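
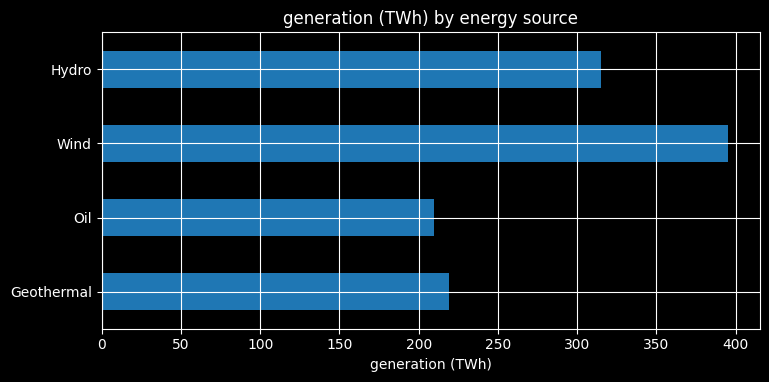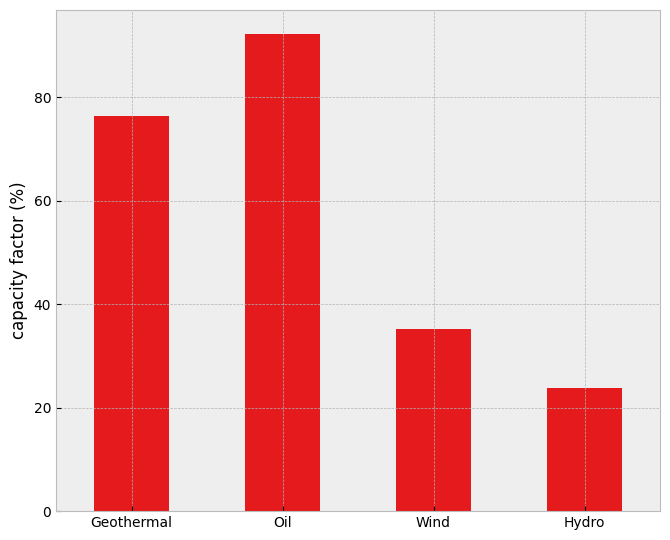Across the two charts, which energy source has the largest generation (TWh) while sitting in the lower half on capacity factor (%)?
Chart 2 median capacity factor (%) ≈ 60; below-median energy sources: Wind, Hydro. Among those, Wind has the highest generation (TWh) (≈ 400).

Wind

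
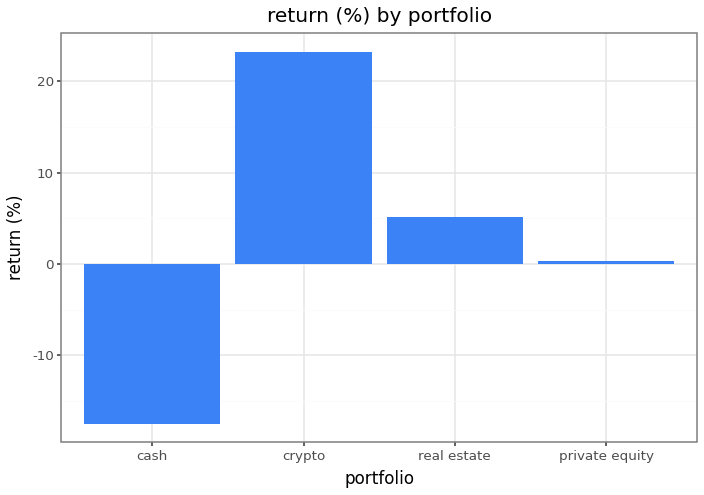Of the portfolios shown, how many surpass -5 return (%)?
Above -5: crypto, real estate, private equity.

3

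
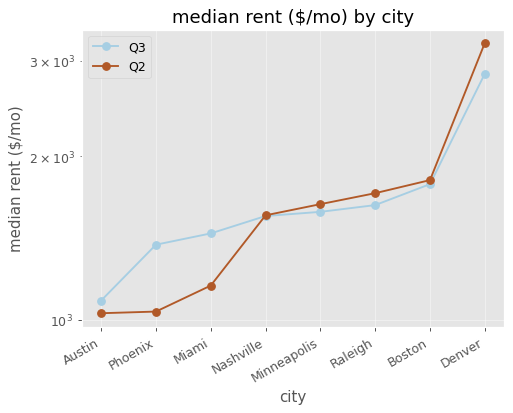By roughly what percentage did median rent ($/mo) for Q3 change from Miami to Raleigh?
Miami ≈ 1400, Raleigh ≈ 1600; (1600 − 1400) / 1400 ≈ +14.3%.

≈ +14.3%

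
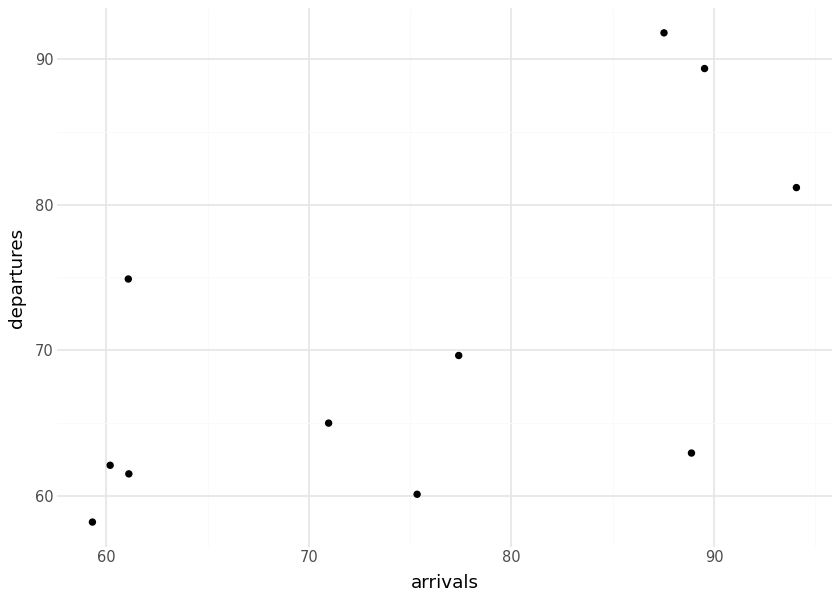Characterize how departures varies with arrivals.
positive, moderate

Points are positively correlated; moderate (|r| ≈ 0.6).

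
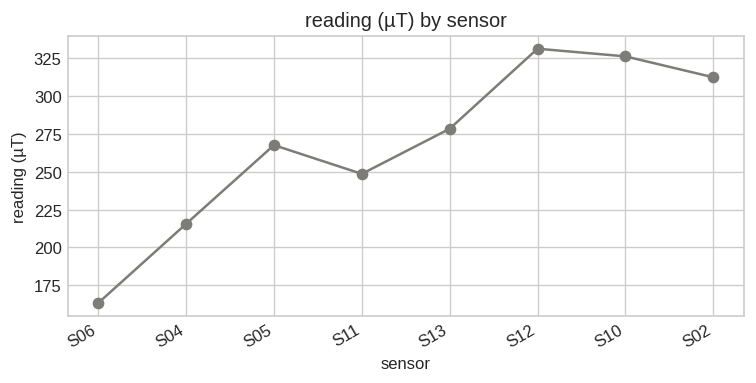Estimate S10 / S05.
S10 ≈ 320, S05 ≈ 260; 320/260 ≈ 1.23.

≈ 1.23×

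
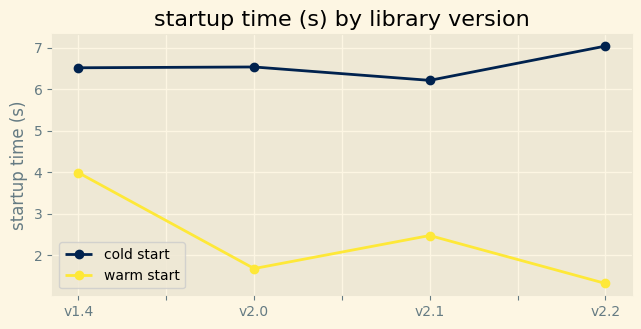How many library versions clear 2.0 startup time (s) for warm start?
2

Above 2.0: v1.4, v2.1.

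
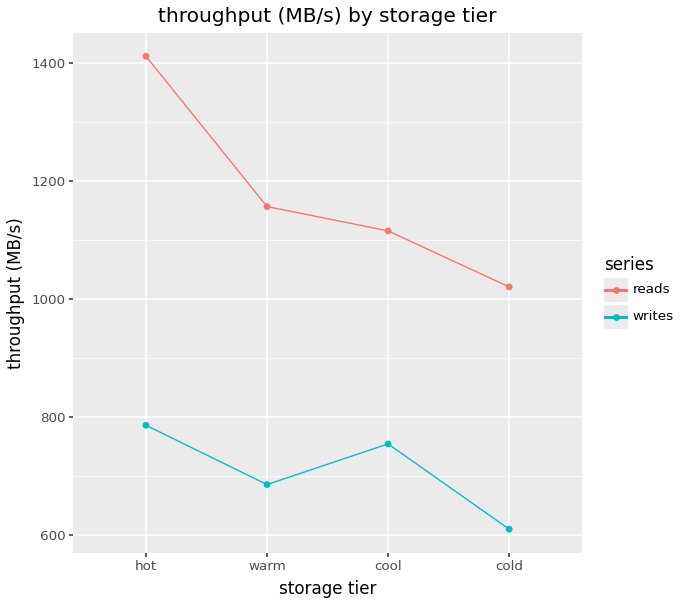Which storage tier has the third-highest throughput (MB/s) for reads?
Top 4 for reads: hot ≈ 1400, warm ≈ 1200, cool ≈ 1100, cold ≈ 1000.

cool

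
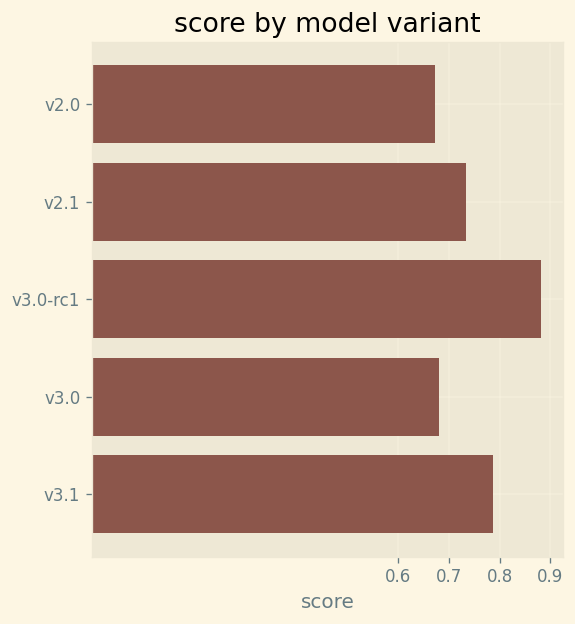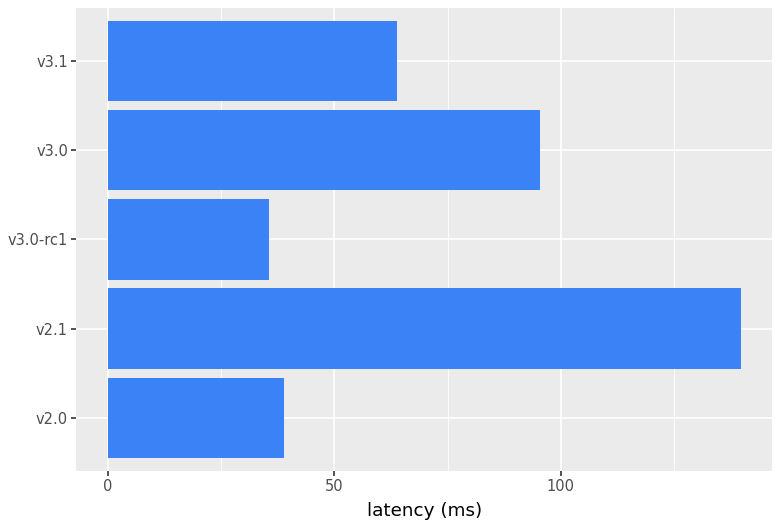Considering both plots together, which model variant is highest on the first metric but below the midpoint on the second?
v3.0-rc1

Chart 2 median latency (ms) ≈ 60; below-median model variants: v2.0, v3.0-rc1. Among those, v3.0-rc1 has the highest score (≈ 0.9).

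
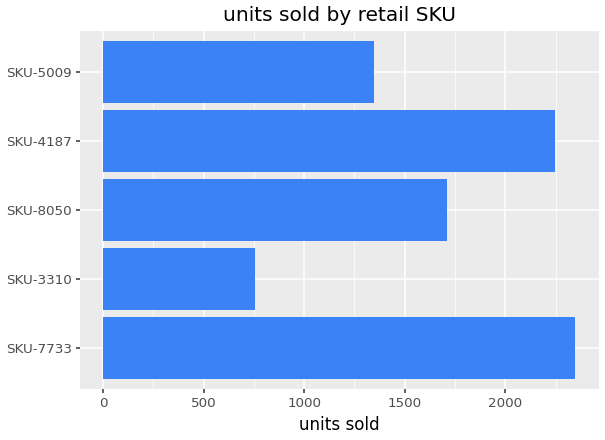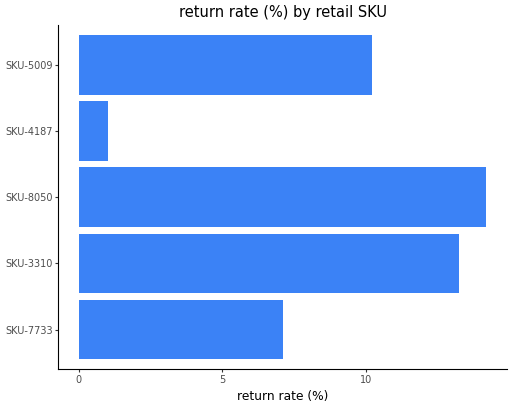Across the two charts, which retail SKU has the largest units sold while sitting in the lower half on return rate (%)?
SKU-7733

Chart 2 median return rate (%) ≈ 10; below-median retail SKUs: SKU-7733, SKU-4187. Among those, SKU-7733 has the highest units sold (≈ 2500).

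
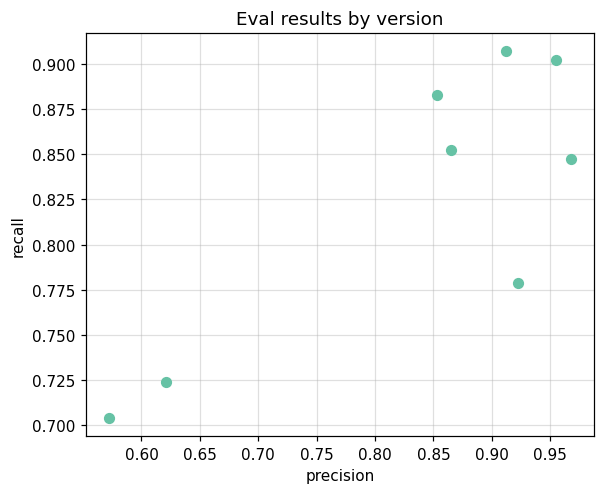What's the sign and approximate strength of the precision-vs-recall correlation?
positive, strong

Points are positively correlated; strong (|r| ≈ 0.8).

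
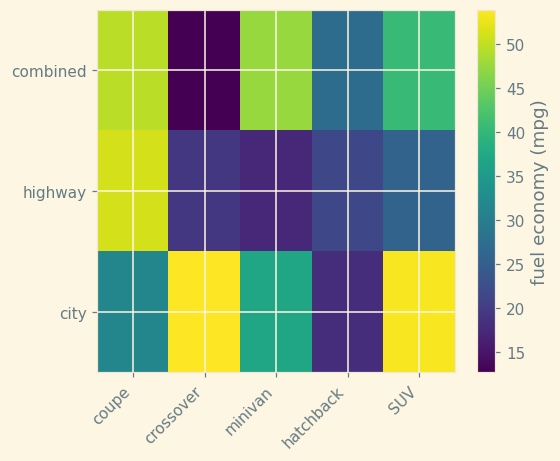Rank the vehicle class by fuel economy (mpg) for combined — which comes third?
Top 4 for combined: coupe ≈ 50, minivan ≈ 45, SUV ≈ 40, hatchback ≈ 25.

SUV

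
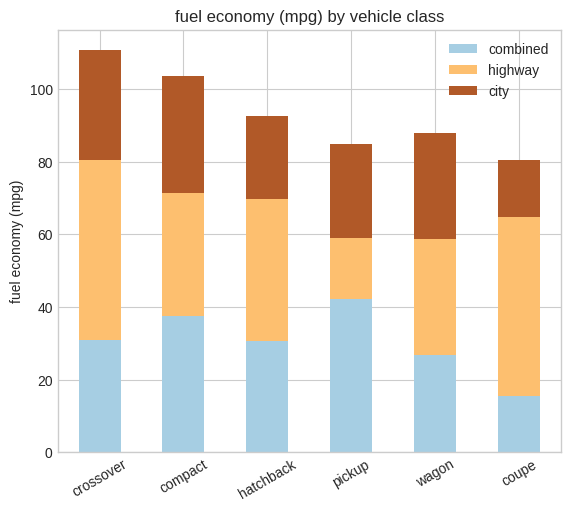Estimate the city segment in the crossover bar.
≈ 30

city top ≈ 110, bottom ≈ 80; segment ≈ 30.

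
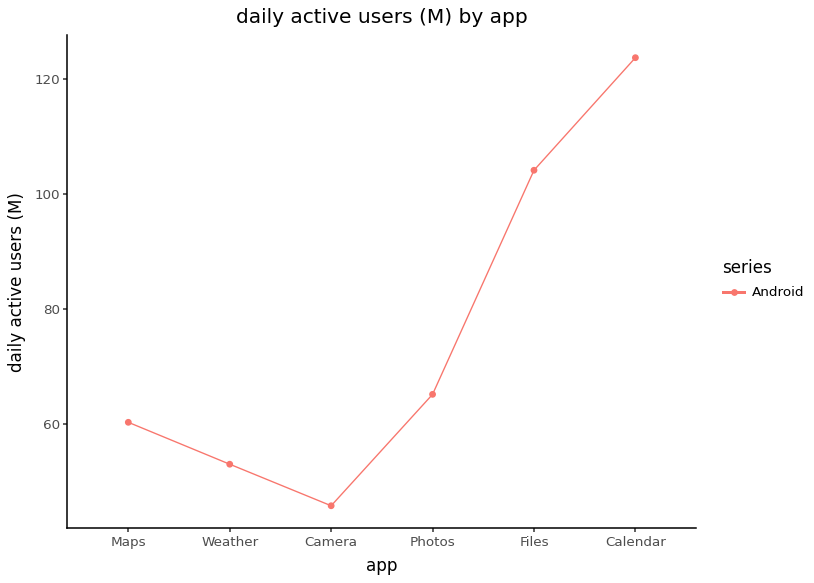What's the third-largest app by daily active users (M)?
Top 4: Calendar ≈ 120, Files ≈ 100, Photos ≈ 70, Maps ≈ 60.

Photos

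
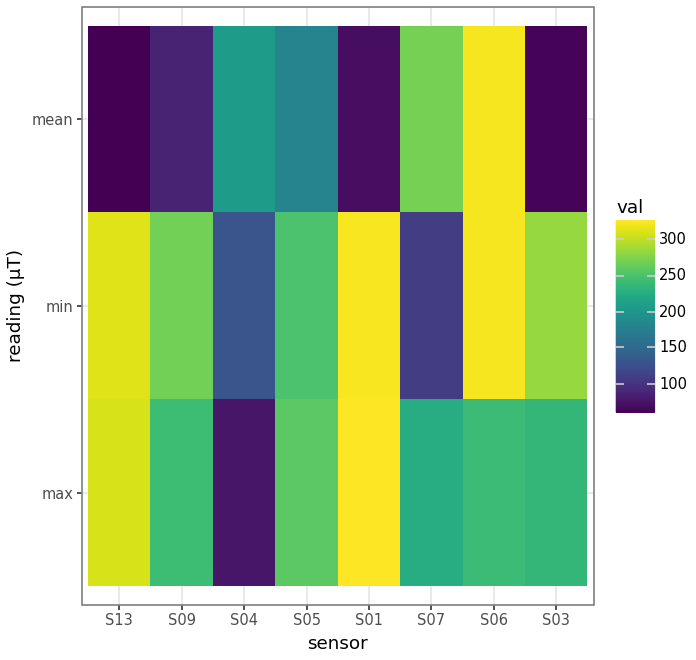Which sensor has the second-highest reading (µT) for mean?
Top 3 for mean: S06 ≈ 325, S07 ≈ 275, S04 ≈ 200.

S07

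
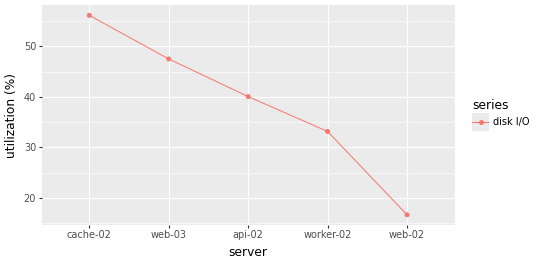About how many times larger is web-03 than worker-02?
web-03 ≈ 50, worker-02 ≈ 35; 50/35 ≈ 1.43.

≈ 1.43×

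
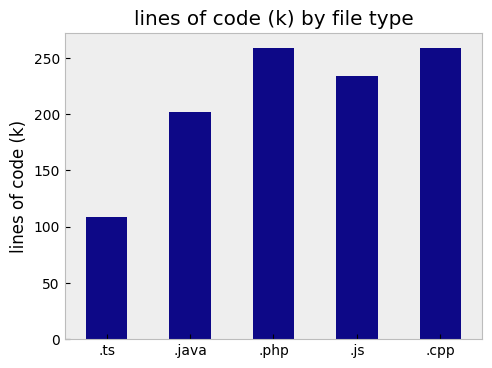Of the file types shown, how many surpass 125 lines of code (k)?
4

Above 125: .java, .php, .js, .cpp.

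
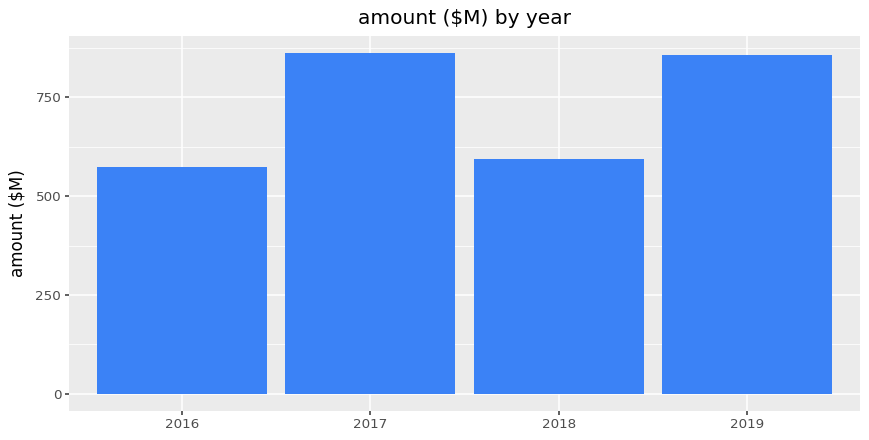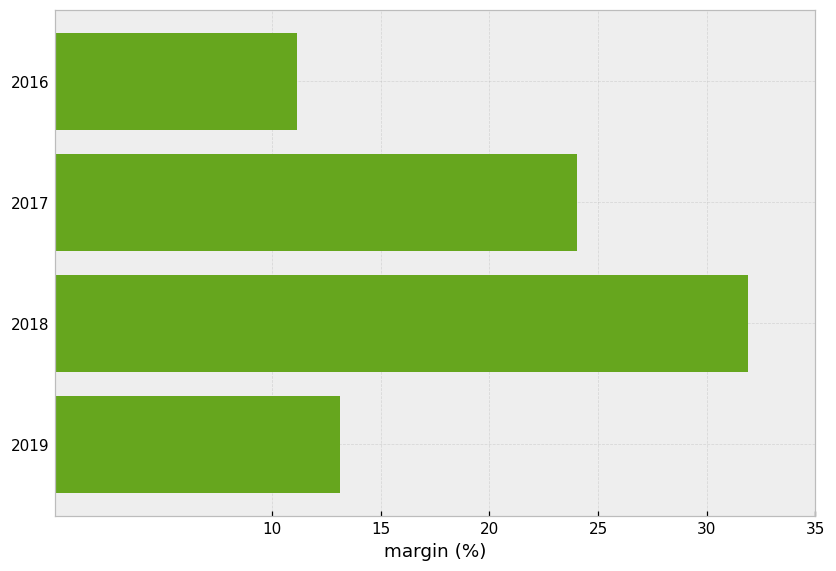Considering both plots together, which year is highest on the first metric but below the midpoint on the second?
Chart 2 median margin (%) ≈ 20; below-median years: 2016, 2019. Among those, 2019 has the highest amount ($M) (≈ 900).

2019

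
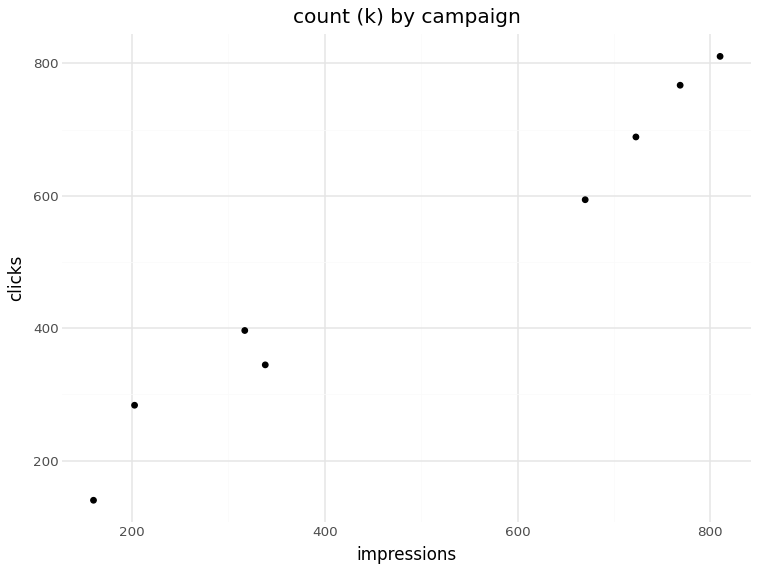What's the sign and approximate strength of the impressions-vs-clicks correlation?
positive, strong

Points are positively correlated; strong (|r| ≈ 1.0).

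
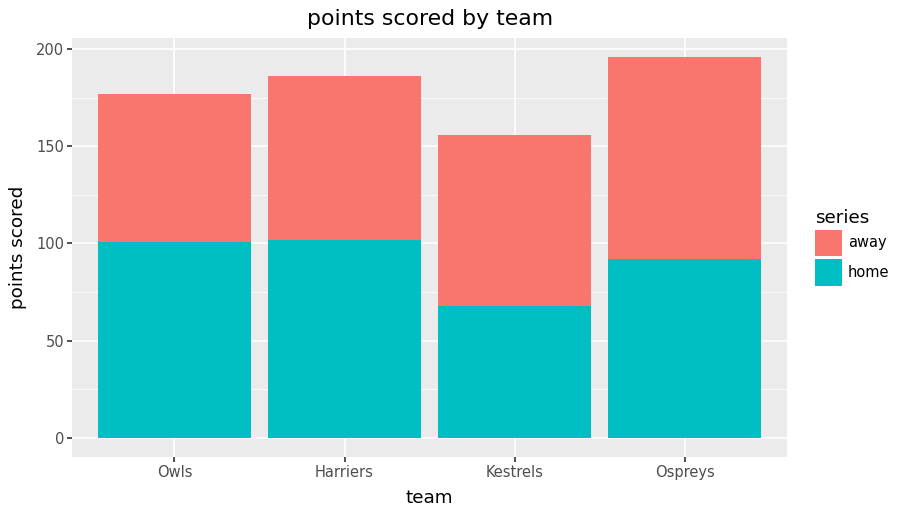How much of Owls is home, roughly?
≈ 100

home top ≈ 100, bottom ≈ 0; segment ≈ 100.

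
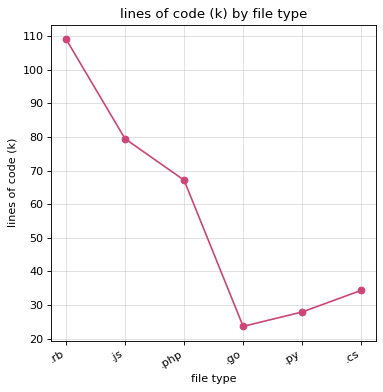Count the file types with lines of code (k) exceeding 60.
3

Above 60: .rb, .js, .php.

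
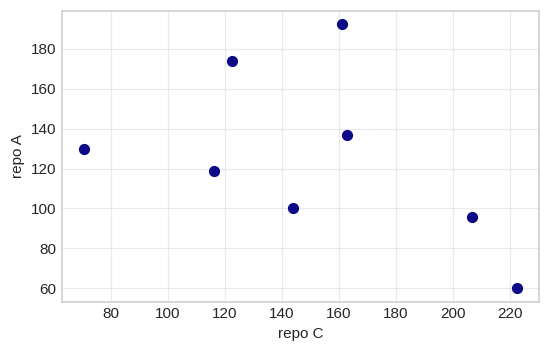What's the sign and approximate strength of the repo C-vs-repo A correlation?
negative, moderate

Points are negatively correlated; moderate (|r| ≈ 0.5).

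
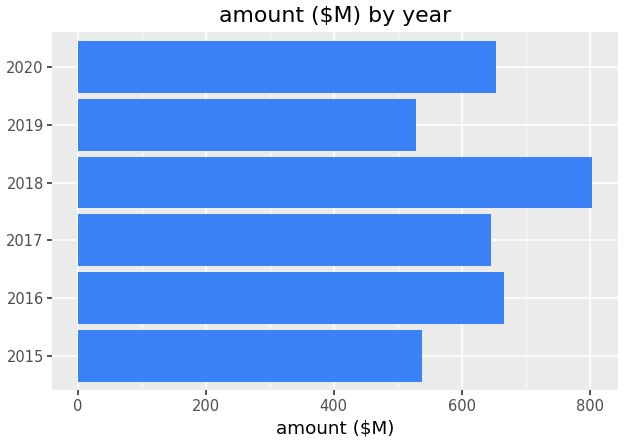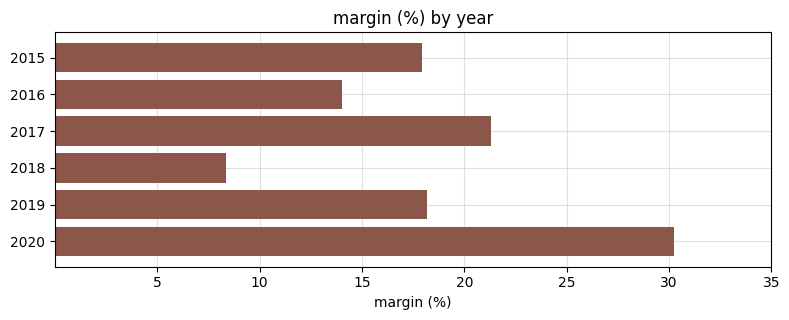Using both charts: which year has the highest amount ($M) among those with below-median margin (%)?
2018

Chart 2 median margin (%) ≈ 20; below-median years: 2015, 2016, 2018. Among those, 2018 has the highest amount ($M) (≈ 800).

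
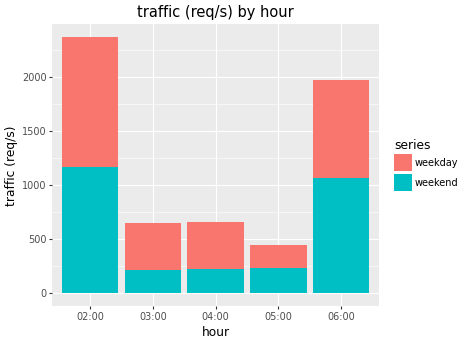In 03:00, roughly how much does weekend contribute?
≈ 200

weekend top ≈ 200, bottom ≈ 0; segment ≈ 200.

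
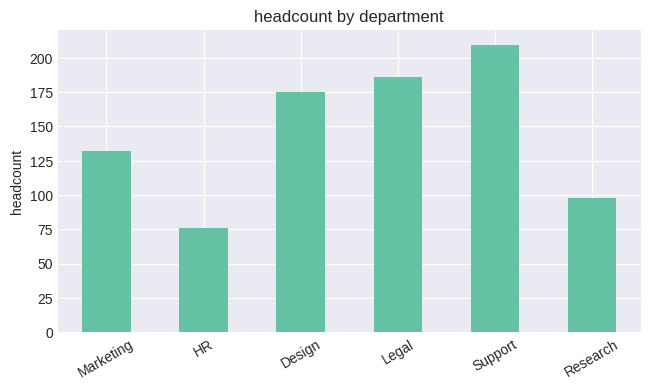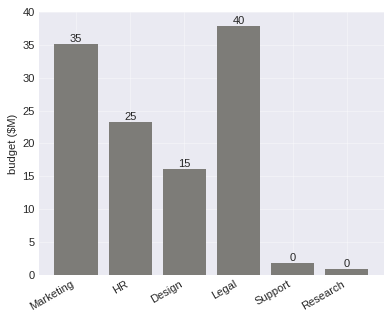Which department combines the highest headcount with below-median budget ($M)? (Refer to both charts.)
Support

Chart 2 median budget ($M) ≈ 20; below-median departments: Design, Support, Research. Among those, Support has the highest headcount (≈ 200).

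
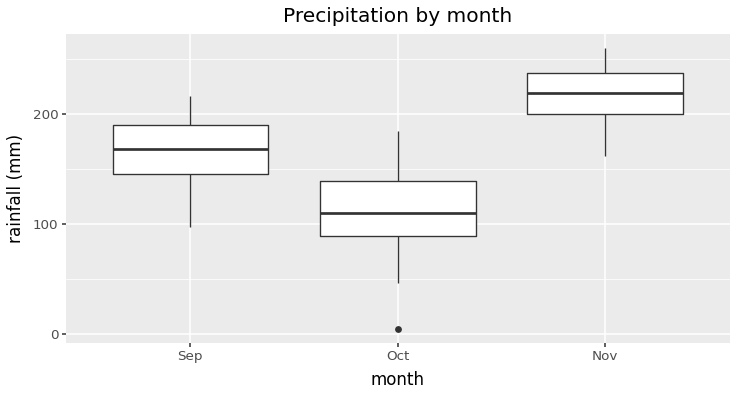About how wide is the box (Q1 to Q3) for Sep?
≈ 40

Q3 ≈ 190, Q1 ≈ 150; IQR ≈ 40.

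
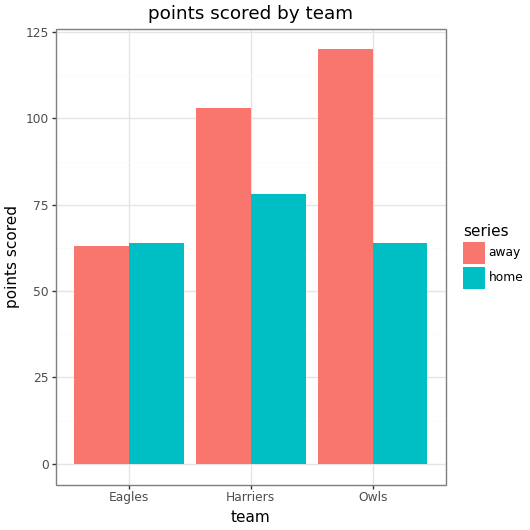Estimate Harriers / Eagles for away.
Harriers ≈ 100, Eagles ≈ 60; 100/60 ≈ 1.67.

≈ 1.67×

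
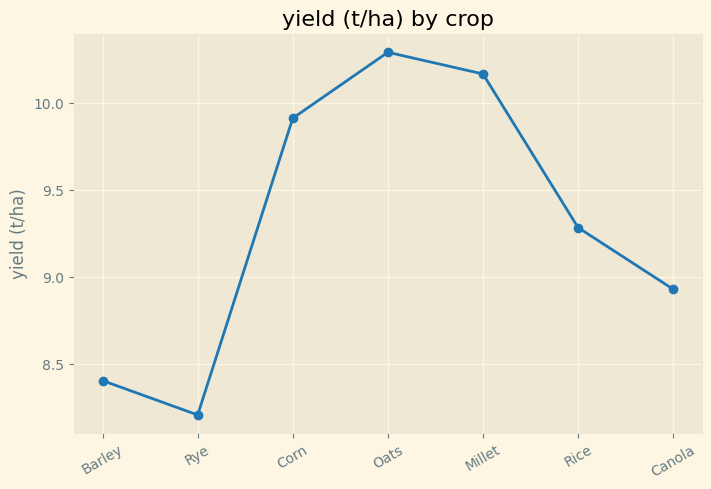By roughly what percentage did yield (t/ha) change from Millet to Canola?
≈ -11.8%

Millet ≈ 10.2, Canola ≈ 9.0; (9.0 − 10.2) / 10.2 ≈ -11.8%.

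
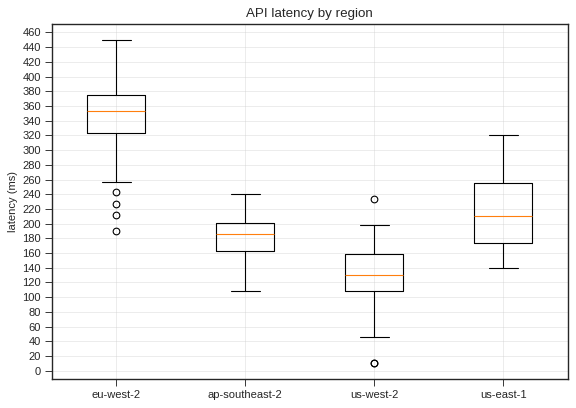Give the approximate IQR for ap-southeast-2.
≈ 40

Q3 ≈ 200, Q1 ≈ 160; IQR ≈ 40.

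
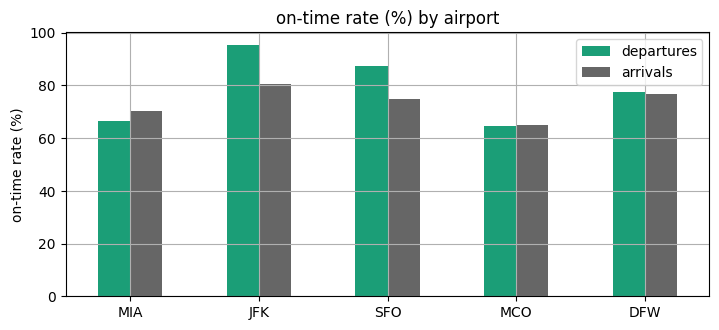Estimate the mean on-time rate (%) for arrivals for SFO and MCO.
≈ 65

(70 + 60) / 2 ≈ 65.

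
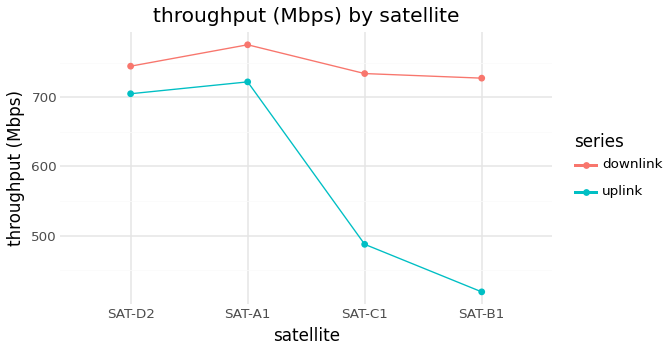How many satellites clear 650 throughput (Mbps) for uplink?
2

Above 650: SAT-D2, SAT-A1.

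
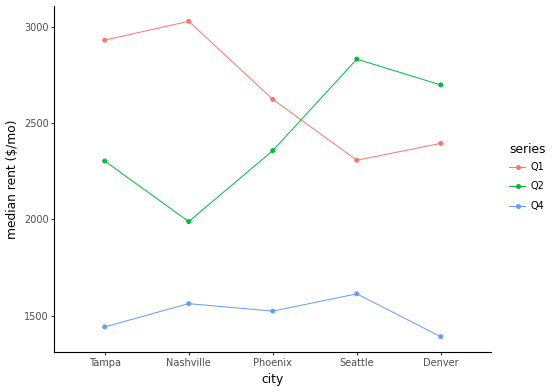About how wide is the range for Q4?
Max Seattle ≈ 1600, min Denver ≈ 1400; range ≈ 200.

≈ 200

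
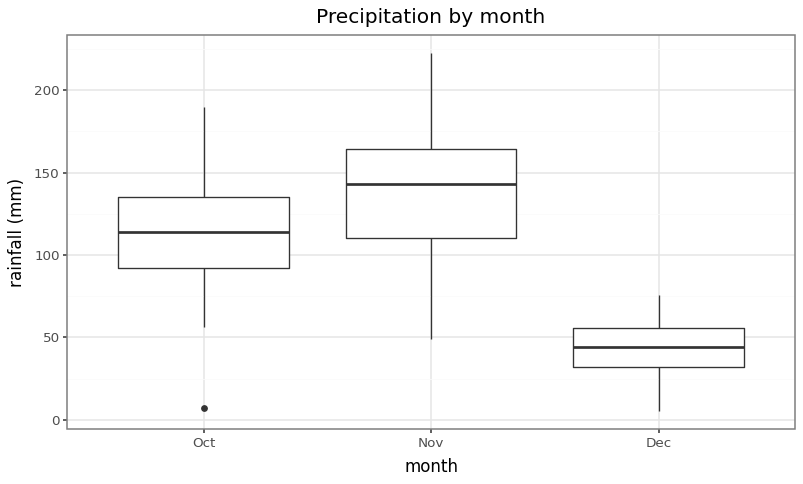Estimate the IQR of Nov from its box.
Q3 ≈ 160, Q1 ≈ 110; IQR ≈ 50.

≈ 50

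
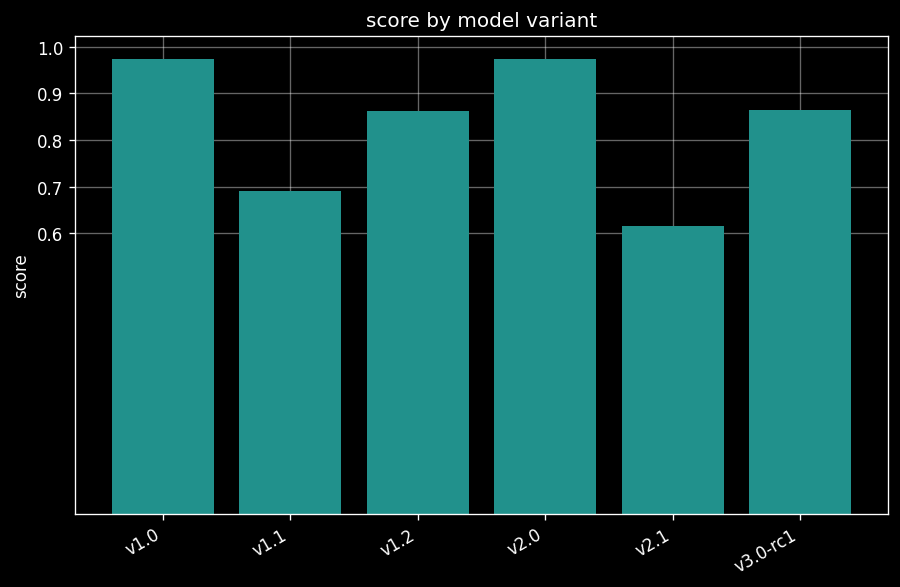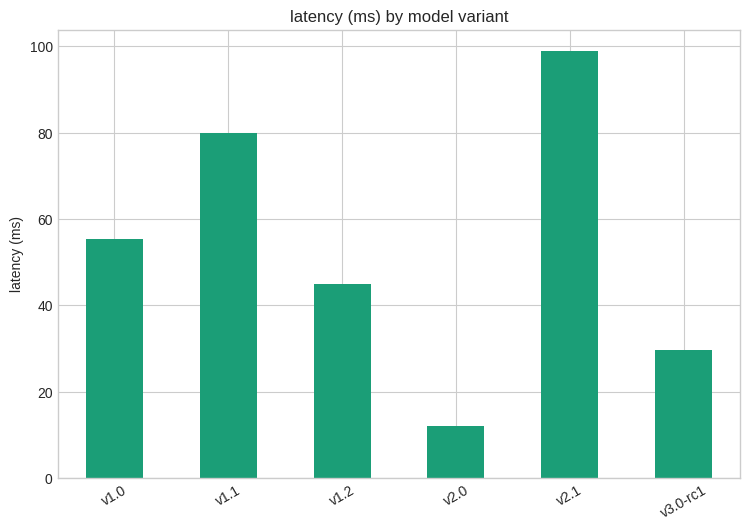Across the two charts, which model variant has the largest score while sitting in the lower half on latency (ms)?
v2.0

Chart 2 median latency (ms) ≈ 50; below-median model variants: v1.2, v2.0, v3.0-rc1. Among those, v2.0 has the highest score (≈ 1).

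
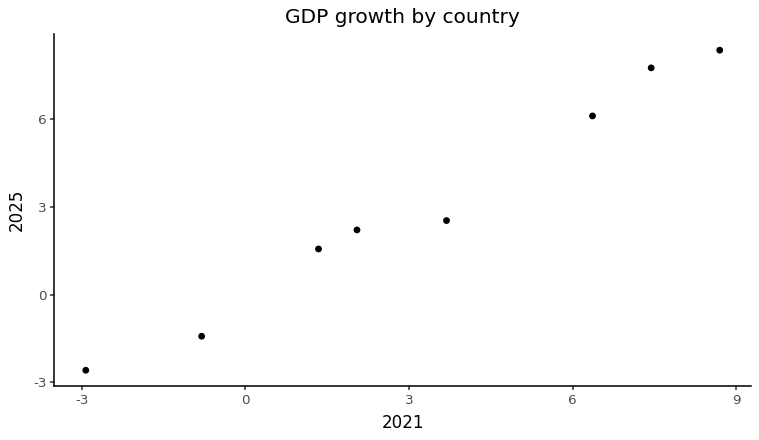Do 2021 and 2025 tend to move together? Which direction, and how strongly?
positive, strong

Points are positively correlated; strong (|r| ≈ 1.0).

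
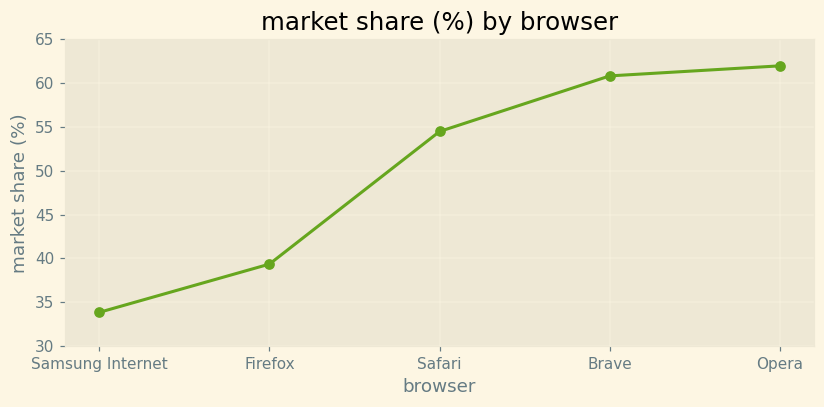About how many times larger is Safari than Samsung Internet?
≈ 1.57×

Safari ≈ 55, Samsung Internet ≈ 35; 55/35 ≈ 1.57.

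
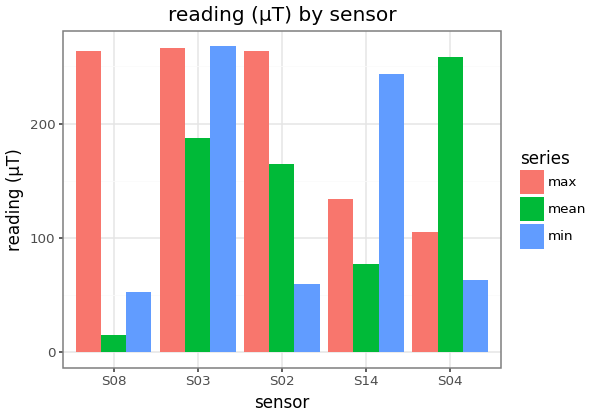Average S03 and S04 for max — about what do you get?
≈ 188

(275 + 100) / 2 ≈ 188.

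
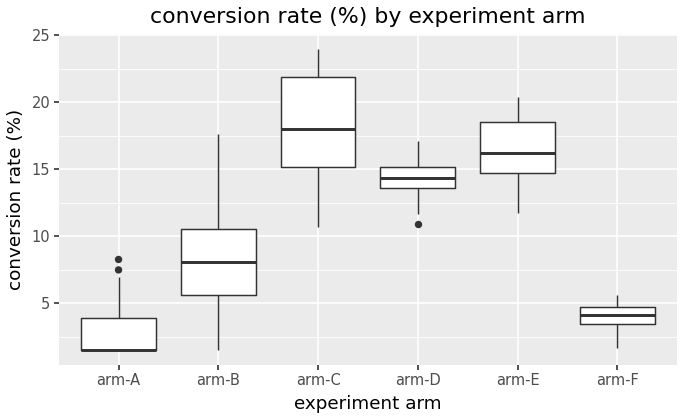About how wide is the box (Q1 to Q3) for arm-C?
≈ 6

Q3 ≈ 22, Q1 ≈ 16; IQR ≈ 6.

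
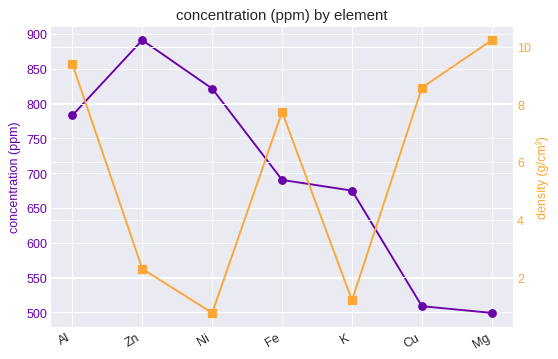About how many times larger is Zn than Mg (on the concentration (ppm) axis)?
≈ 1.8×

Zn ≈ 900, Mg ≈ 500; 900/500 ≈ 1.8.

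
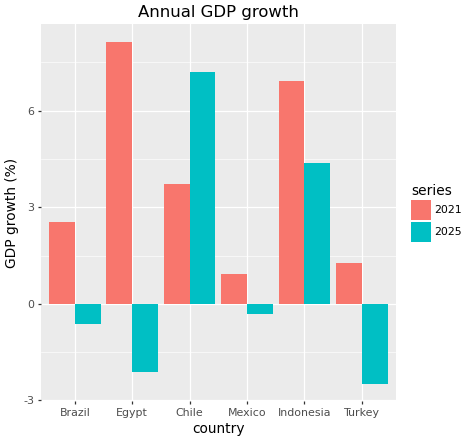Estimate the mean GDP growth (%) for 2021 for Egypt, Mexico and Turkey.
(8 + 1 + 1) / 3 ≈ 3.

≈ 3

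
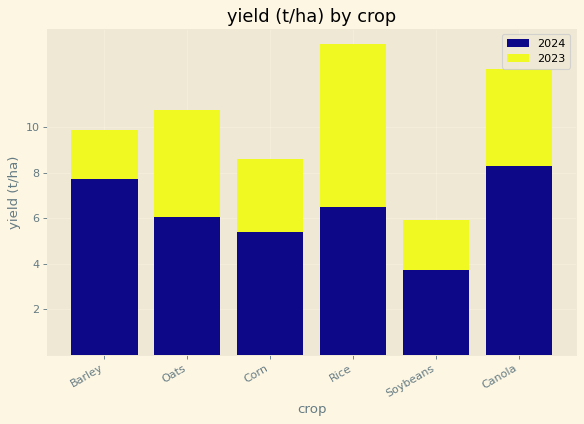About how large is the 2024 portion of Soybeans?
≈ 4

2024 top ≈ 4, bottom ≈ 0; segment ≈ 4.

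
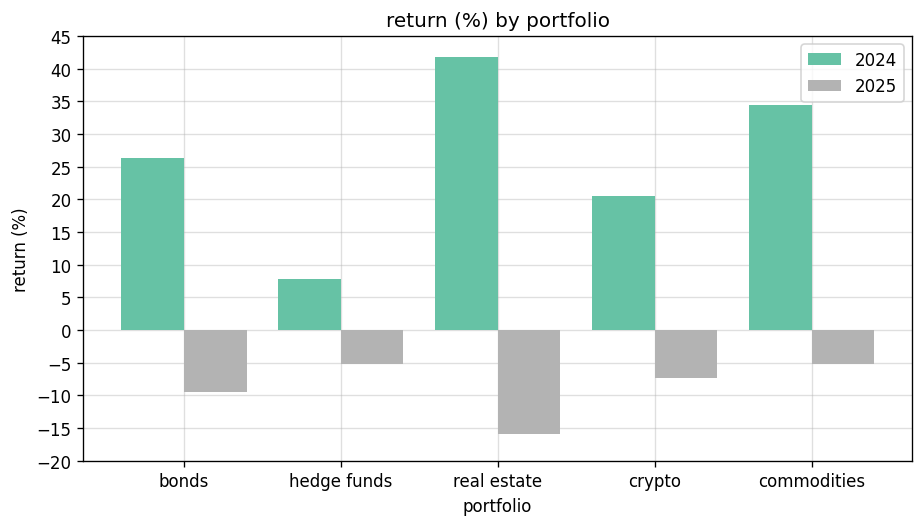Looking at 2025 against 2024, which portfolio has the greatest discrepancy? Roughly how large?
real estate, ≈ 55 %

real estate: 2025 ≈ -15, 2024 ≈ 40 → gap ≈ 55. Next-largest (commodities) is only ≈ 40.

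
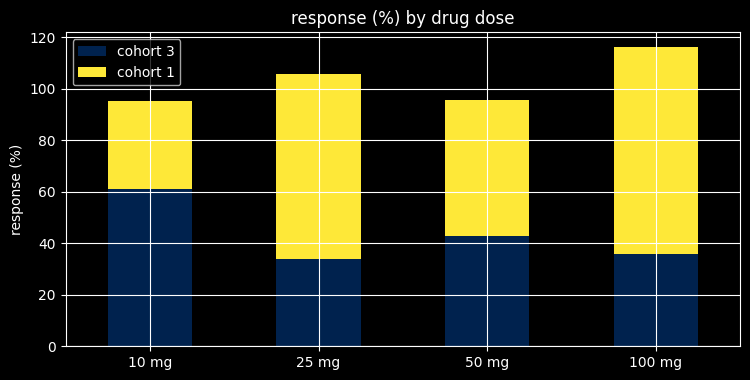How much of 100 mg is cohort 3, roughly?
≈ 40

cohort 3 top ≈ 40, bottom ≈ 0; segment ≈ 40.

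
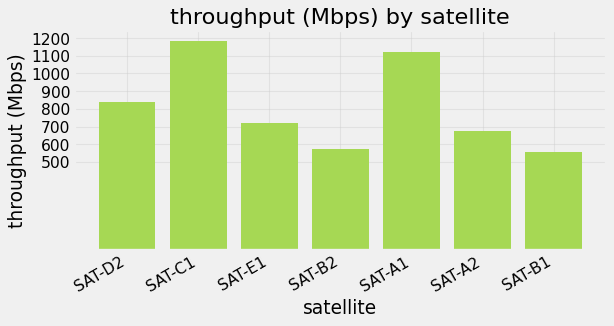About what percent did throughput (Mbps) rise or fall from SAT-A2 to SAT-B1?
≈ -14.3%

SAT-A2 ≈ 700, SAT-B1 ≈ 600; (600 − 700) / 700 ≈ -14.3%.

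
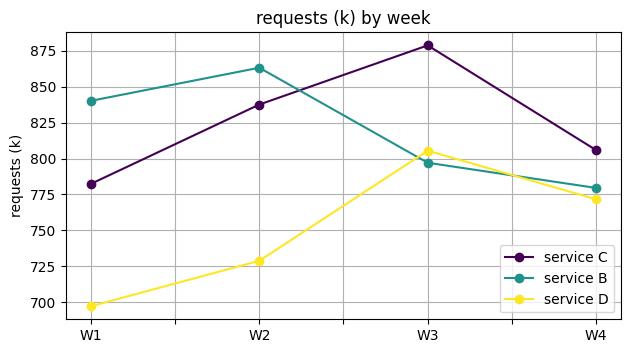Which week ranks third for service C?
Top 4 for service C: W3 ≈ 880, W2 ≈ 840, W4 ≈ 800, W1 ≈ 780.

W4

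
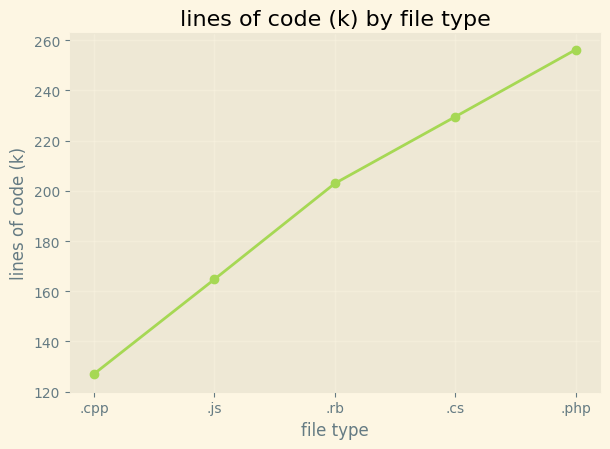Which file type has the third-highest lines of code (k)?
.rb

Top 4: .php ≈ 260, .cs ≈ 220, .rb ≈ 200, .js ≈ 160.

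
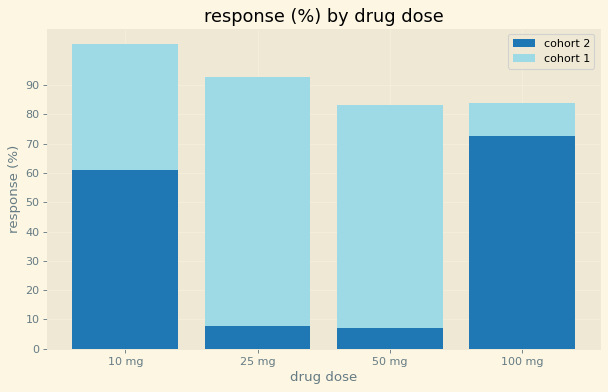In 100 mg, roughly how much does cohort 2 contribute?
≈ 70

cohort 2 top ≈ 70, bottom ≈ 0; segment ≈ 70.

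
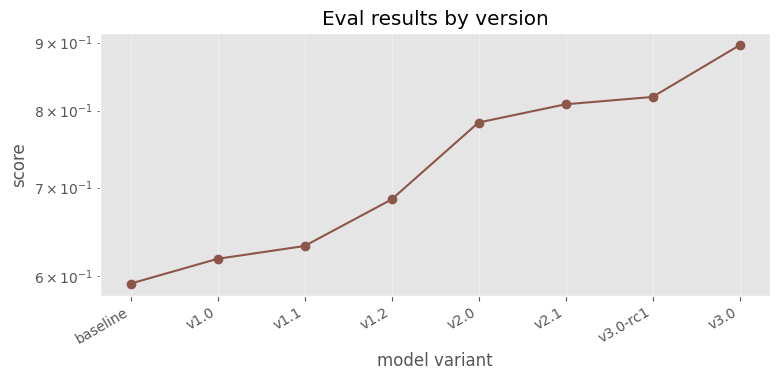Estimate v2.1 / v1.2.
v2.1 ≈ 0.80, v1.2 ≈ 0.70; 0.80/0.70 ≈ 1.14.

≈ 1.14×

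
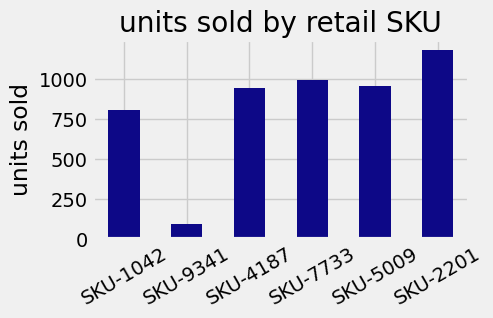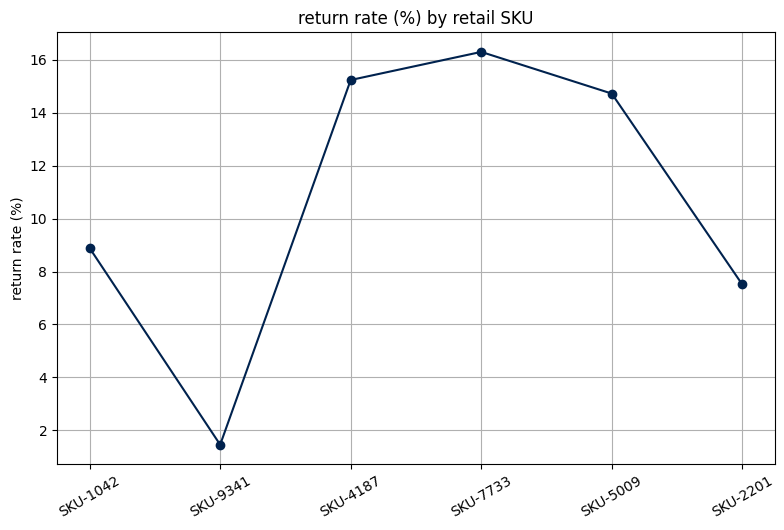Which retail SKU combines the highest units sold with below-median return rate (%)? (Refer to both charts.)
SKU-2201

Chart 2 median return rate (%) ≈ 12; below-median retail SKUs: SKU-1042, SKU-9341, SKU-2201. Among those, SKU-2201 has the highest units sold (≈ 1200).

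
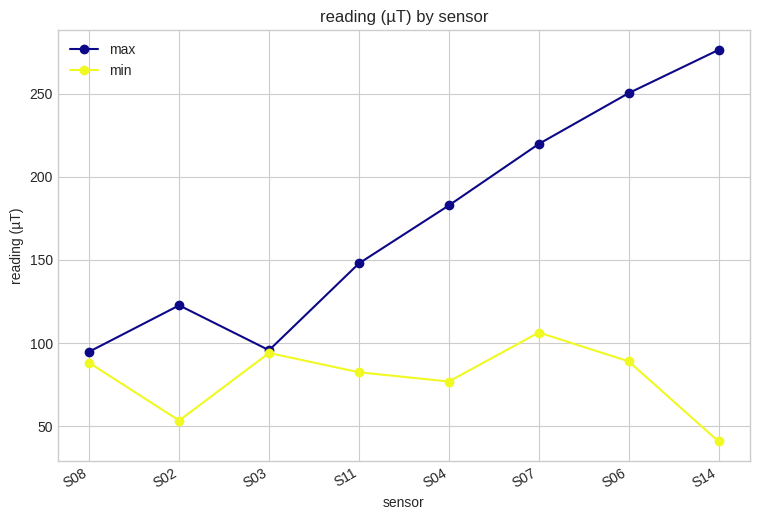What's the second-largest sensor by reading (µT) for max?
Top 3 for max: S14 ≈ 280, S06 ≈ 260, S07 ≈ 220.

S06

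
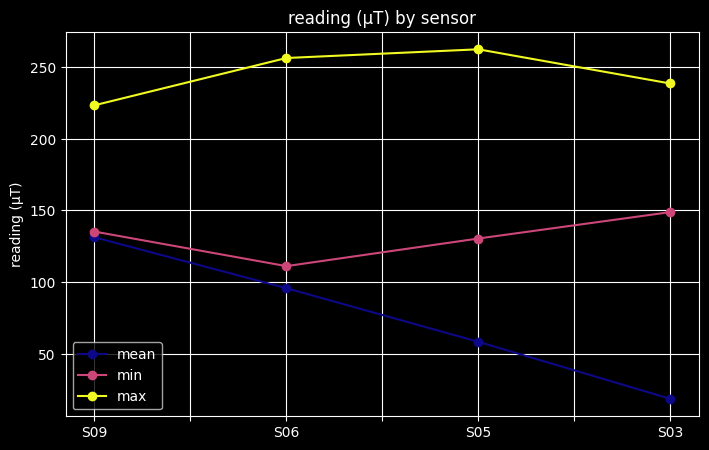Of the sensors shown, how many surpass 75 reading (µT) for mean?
Above 75: S09, S06.

2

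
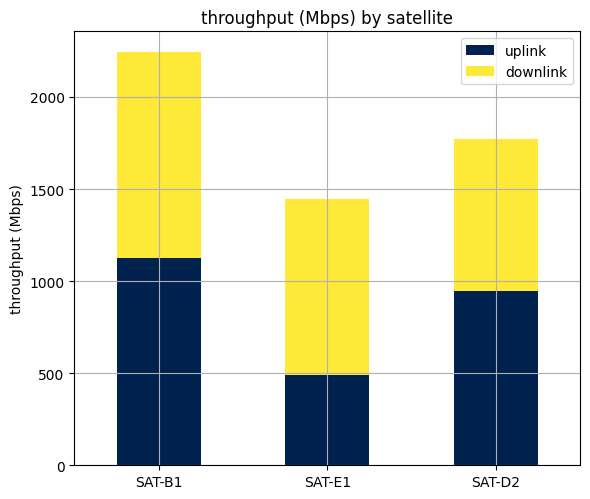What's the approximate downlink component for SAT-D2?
≈ 800

downlink top ≈ 1800, bottom ≈ 1000; segment ≈ 800.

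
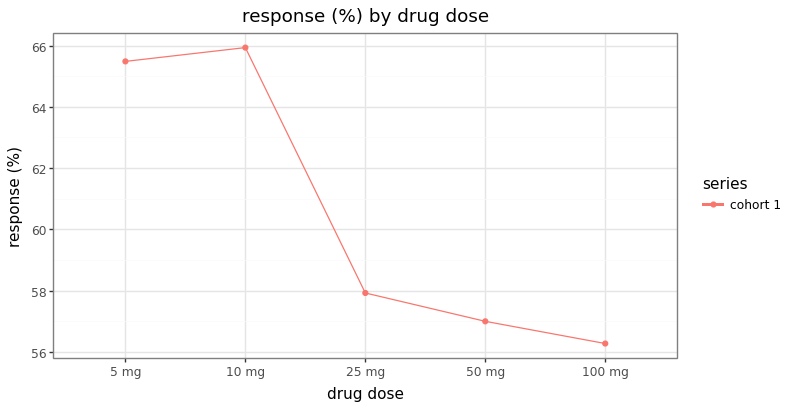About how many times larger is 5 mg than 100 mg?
5 mg ≈ 65, 100 mg ≈ 56; 65/56 ≈ 1.16.

≈ 1.16×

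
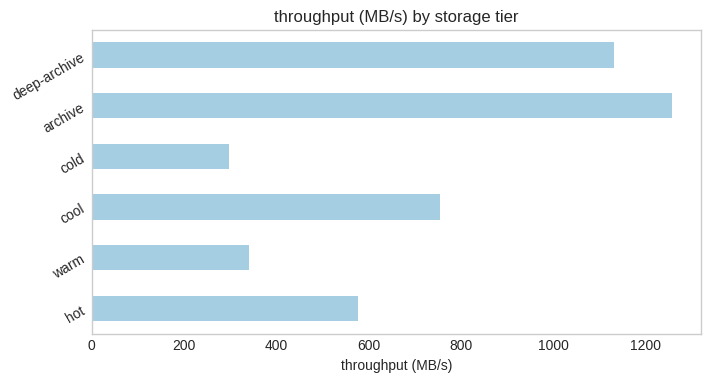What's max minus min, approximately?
Max archive ≈ 1200, min cold ≈ 200; range ≈ 1000.

≈ 1000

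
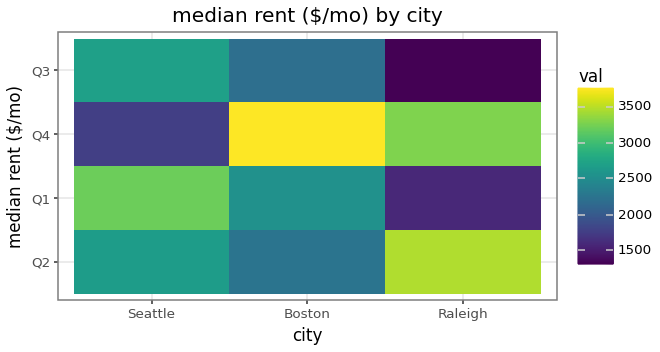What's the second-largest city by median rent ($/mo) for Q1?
Top 3 for Q1: Seattle ≈ 3000, Boston ≈ 2500, Raleigh ≈ 1500.

Boston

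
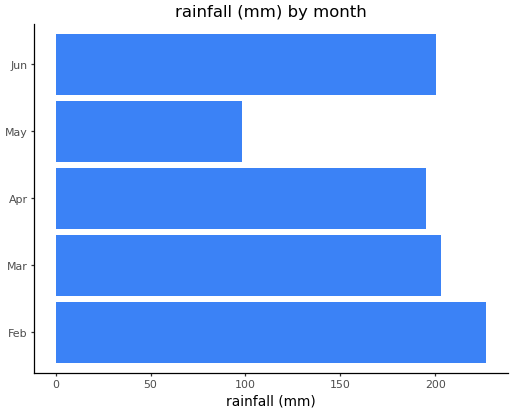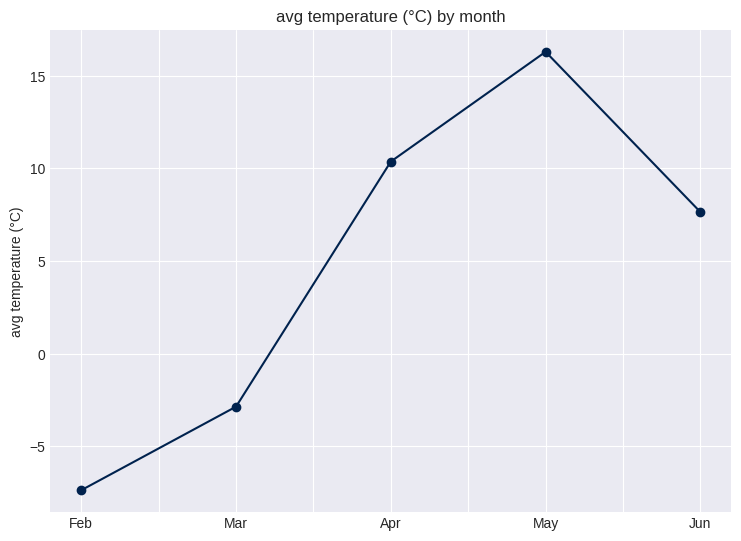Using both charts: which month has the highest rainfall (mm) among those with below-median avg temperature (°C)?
Feb

Chart 2 median avg temperature (°C) ≈ 8; below-median months: Feb, Mar. Among those, Feb has the highest rainfall (mm) (≈ 225).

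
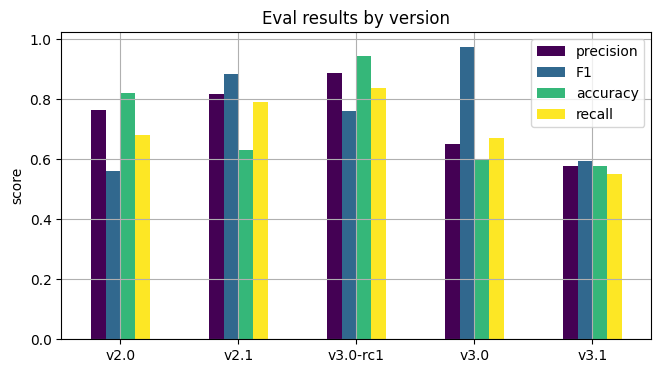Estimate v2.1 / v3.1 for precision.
v2.1 ≈ 0.8, v3.1 ≈ 0.6; 0.8/0.6 ≈ 1.33.

≈ 1.33×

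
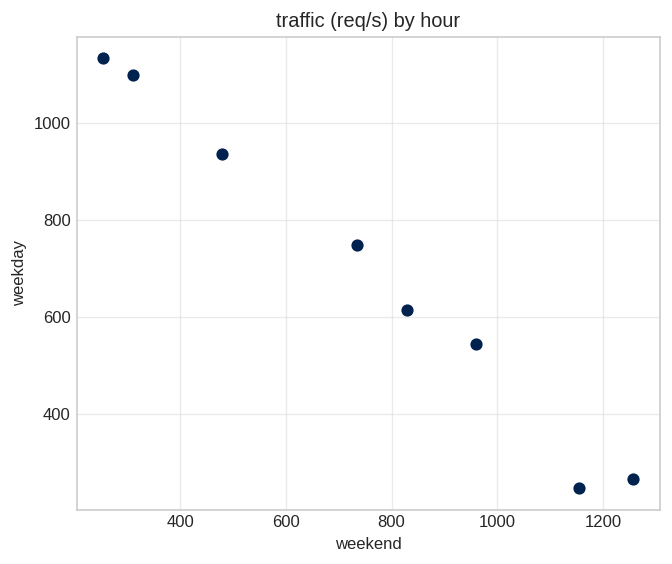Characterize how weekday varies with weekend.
negative, strong

Points are negatively correlated; strong (|r| ≈ 1.0).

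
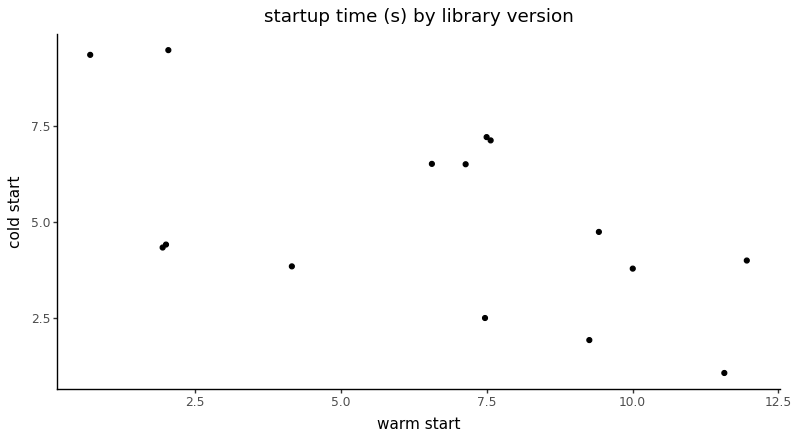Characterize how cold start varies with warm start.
negative, moderate

Points are negatively correlated; moderate (|r| ≈ 0.6).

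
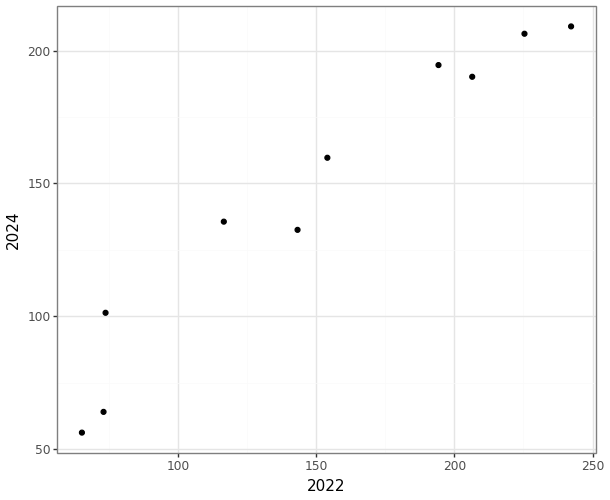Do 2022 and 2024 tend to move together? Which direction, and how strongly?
Points are positively correlated; strong (|r| ≈ 1.0).

positive, strong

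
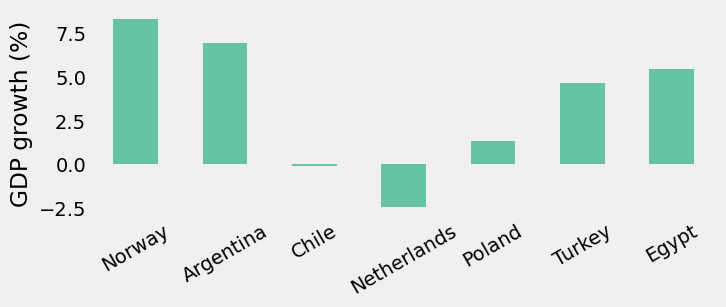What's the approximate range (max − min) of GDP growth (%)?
≈ 10

Max Norway ≈ 8, min Netherlands ≈ -2; range ≈ 10.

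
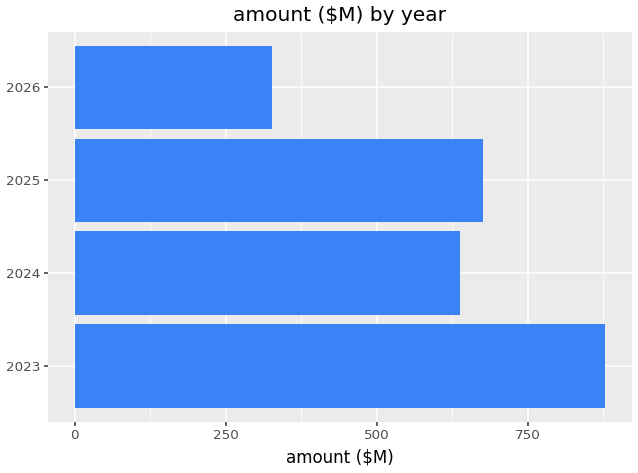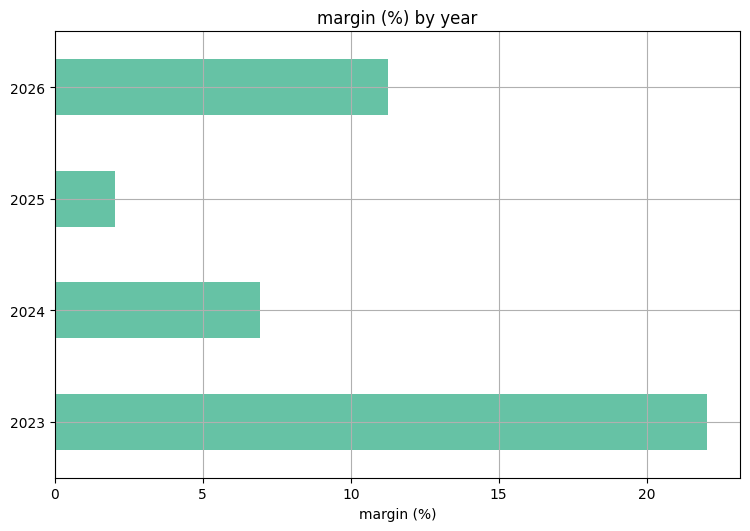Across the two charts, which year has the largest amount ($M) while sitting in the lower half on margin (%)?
Chart 2 median margin (%) ≈ 10; below-median years: 2024, 2025. Among those, 2025 has the highest amount ($M) (≈ 700).

2025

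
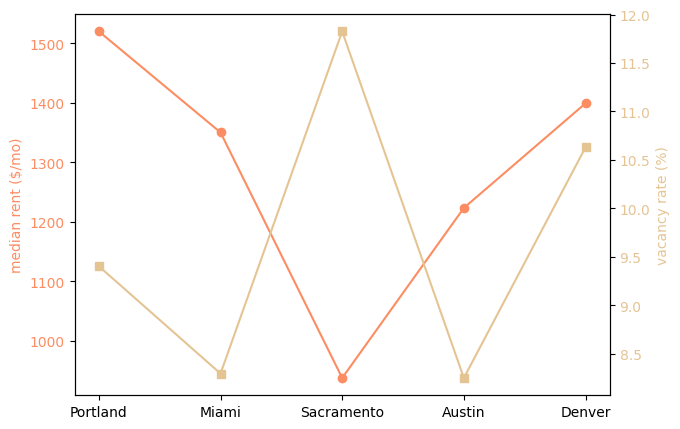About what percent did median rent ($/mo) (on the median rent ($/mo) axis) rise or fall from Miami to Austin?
≈ -11.1%

Miami ≈ 1350, Austin ≈ 1200; (1200 − 1350) / 1350 ≈ -11.1%.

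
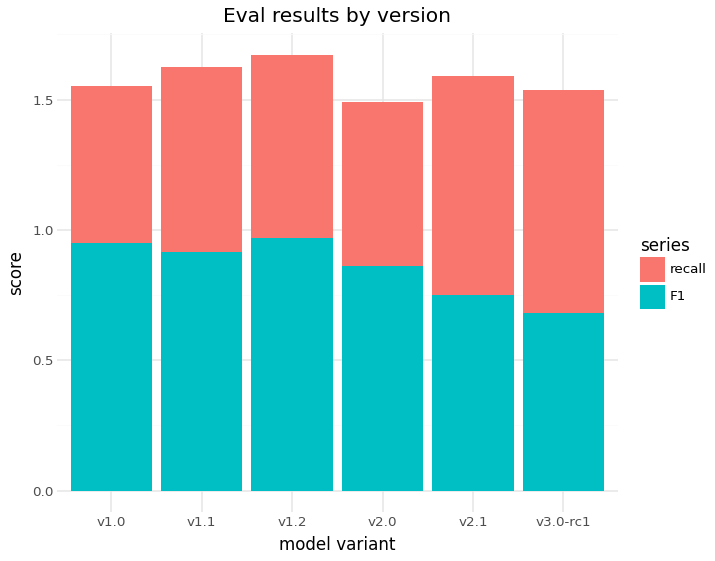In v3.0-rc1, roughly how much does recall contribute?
≈ 1.0

recall top ≈ 1.6, bottom ≈ 0.6; segment ≈ 1.0.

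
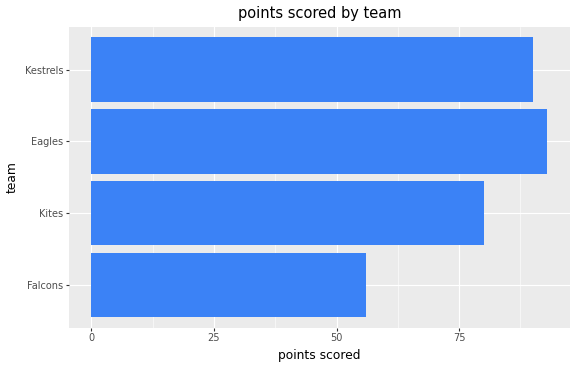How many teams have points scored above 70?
3

Above 70: Kites, Eagles, Kestrels.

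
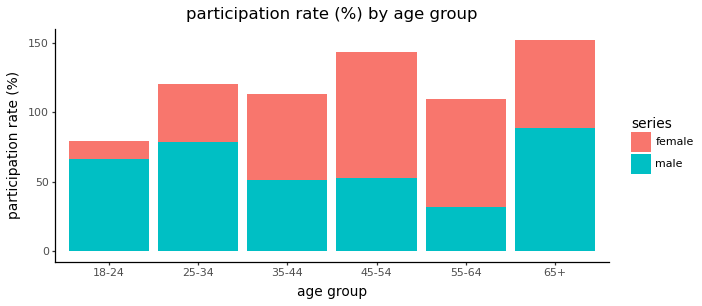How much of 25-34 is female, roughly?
female top ≈ 120, bottom ≈ 80; segment ≈ 40.

≈ 40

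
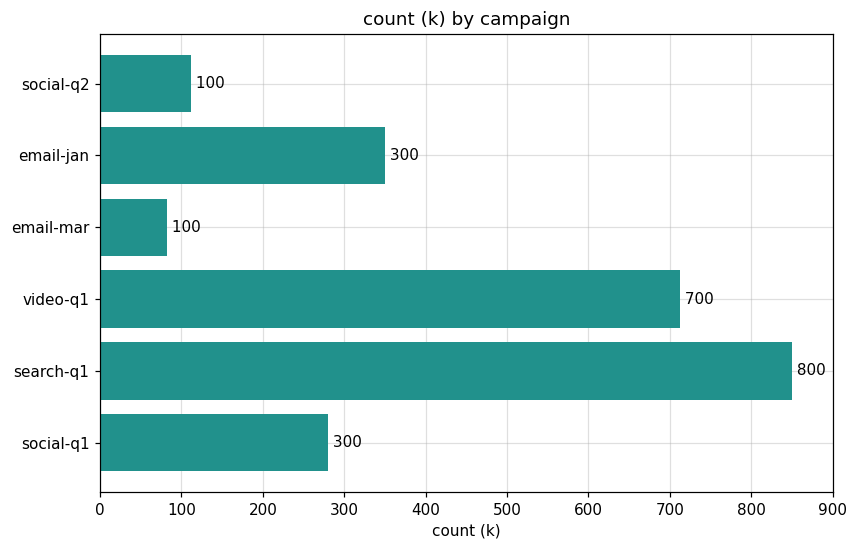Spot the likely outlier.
search-q1

search-q1 ≈ 800; the rest sit between ≈ 100 and ≈ 700.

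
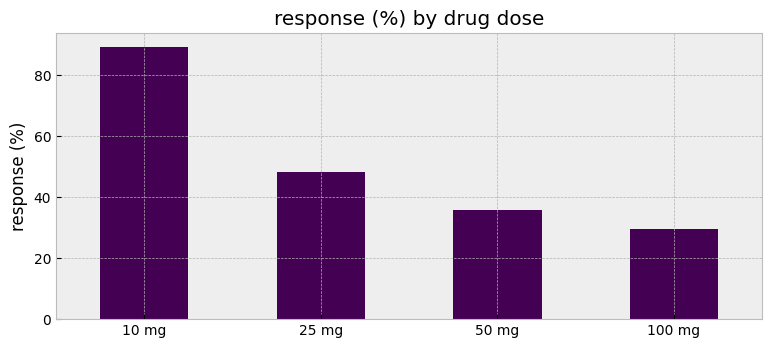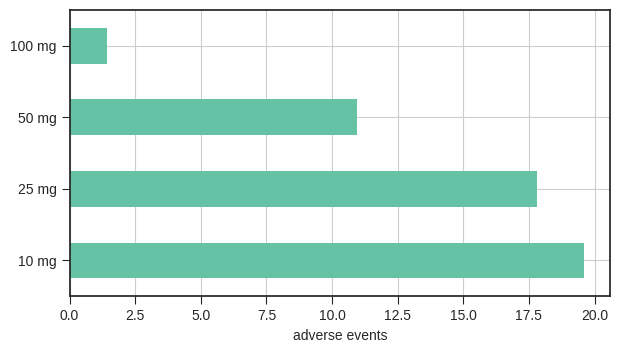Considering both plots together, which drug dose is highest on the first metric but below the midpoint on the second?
50 mg

Chart 2 median adverse events ≈ 14; below-median drug doses: 50 mg, 100 mg. Among those, 50 mg has the highest response (%) (≈ 40).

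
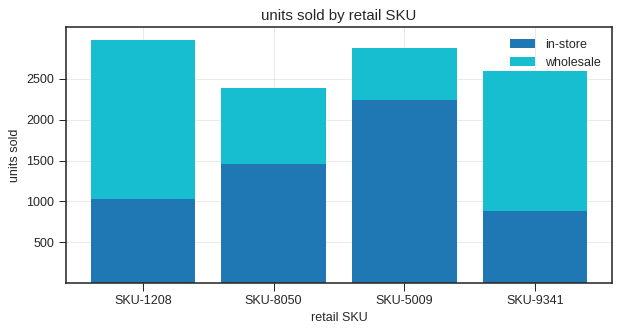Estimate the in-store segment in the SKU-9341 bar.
≈ 1000

in-store top ≈ 1000, bottom ≈ 0; segment ≈ 1000.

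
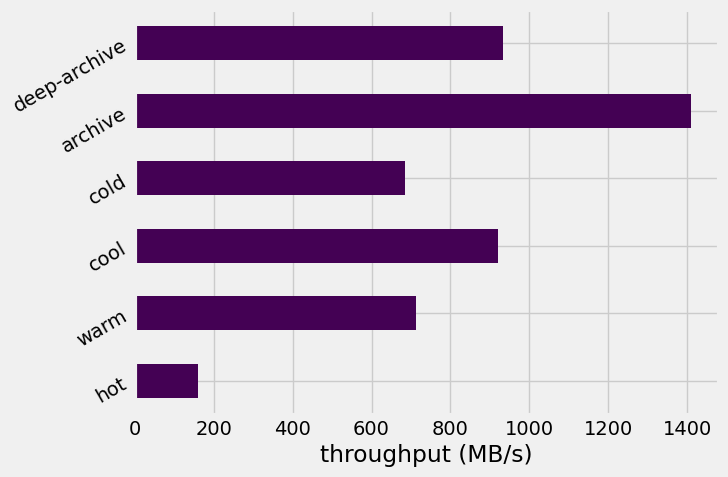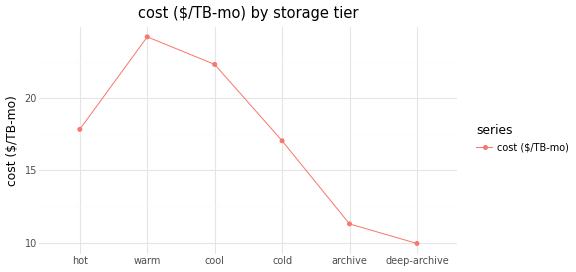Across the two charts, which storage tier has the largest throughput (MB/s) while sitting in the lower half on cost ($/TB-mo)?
Chart 2 median cost ($/TB-mo) ≈ 15; below-median storage tiers: cold, archive, deep-archive. Among those, archive has the highest throughput (MB/s) (≈ 1400).

archive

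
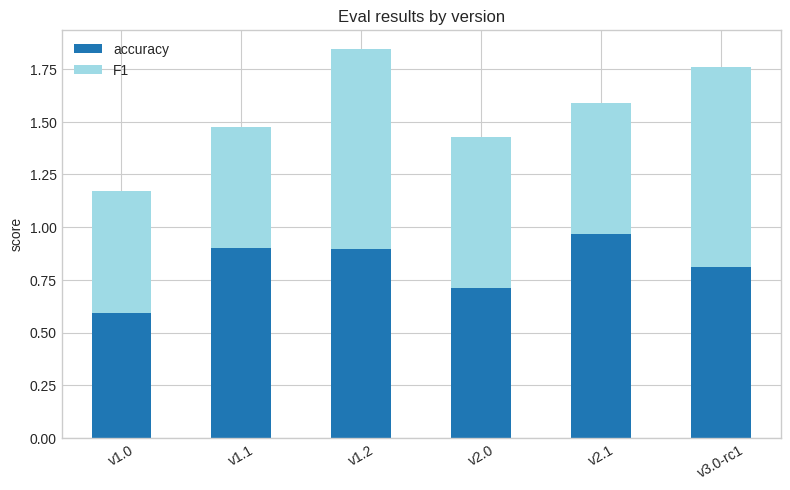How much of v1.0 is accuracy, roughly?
≈ 0.6

accuracy top ≈ 0.6, bottom ≈ 0.0; segment ≈ 0.6.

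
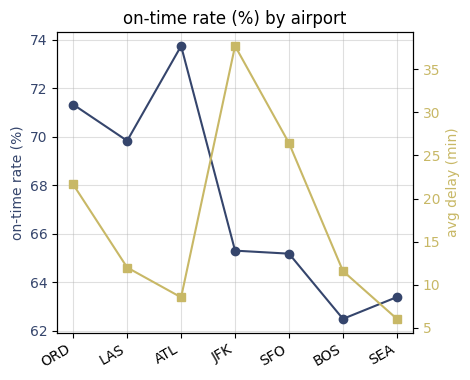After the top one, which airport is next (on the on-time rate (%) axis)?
ORD

Top 3 (on the on-time rate (%) axis): ATL ≈ 74, ORD ≈ 71, LAS ≈ 70.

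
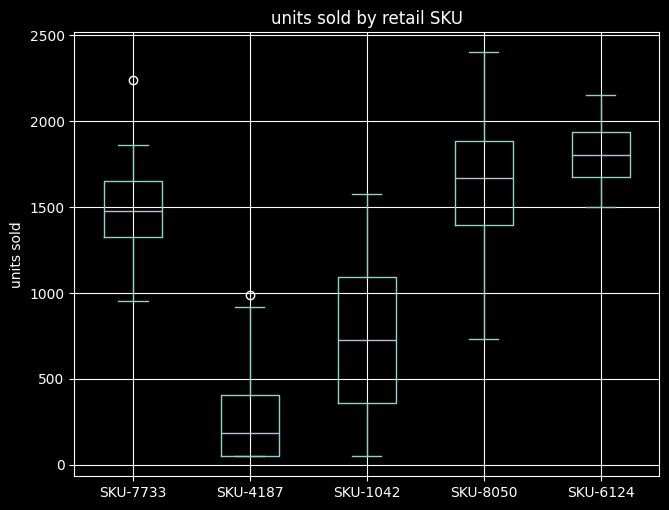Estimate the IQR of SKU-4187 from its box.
Q3 ≈ 400, Q1 ≈ 0; IQR ≈ 400.

≈ 400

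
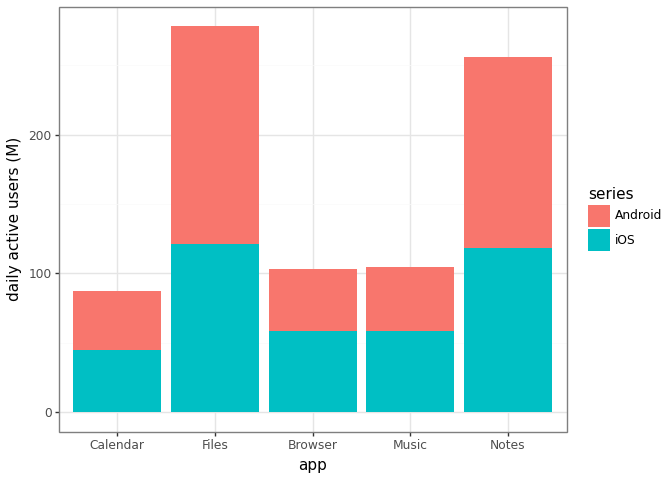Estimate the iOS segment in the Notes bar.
iOS top ≈ 125, bottom ≈ 0; segment ≈ 125.

≈ 125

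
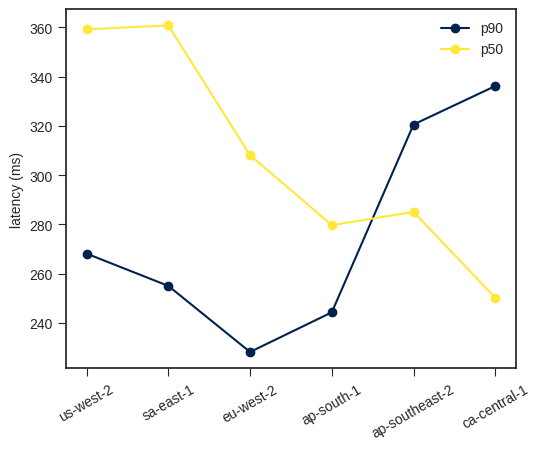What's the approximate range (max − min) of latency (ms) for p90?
Max ca-central-1 ≈ 340, min eu-west-2 ≈ 220; range ≈ 120.

≈ 120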